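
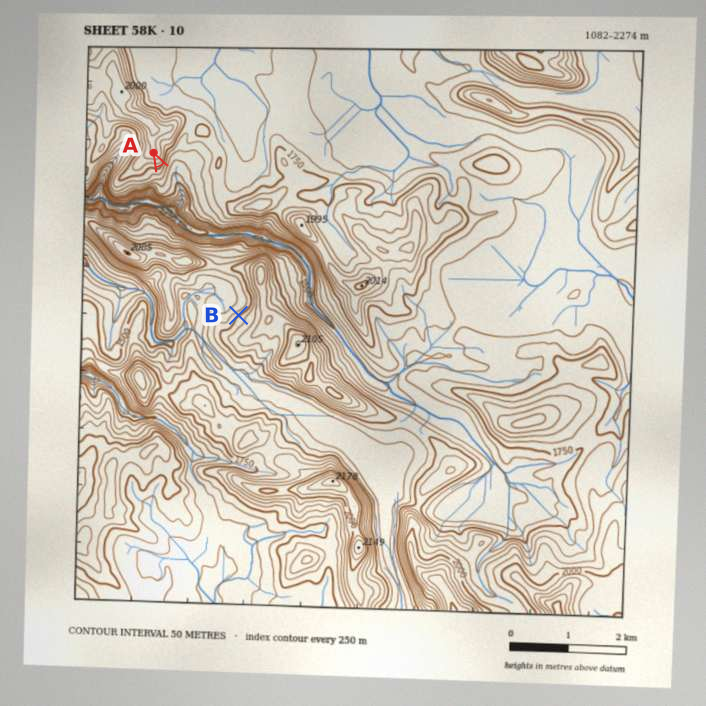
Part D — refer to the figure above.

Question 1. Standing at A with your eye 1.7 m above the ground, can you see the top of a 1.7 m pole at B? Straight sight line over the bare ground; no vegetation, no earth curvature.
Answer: yes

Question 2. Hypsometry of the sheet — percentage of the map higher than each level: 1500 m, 96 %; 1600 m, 91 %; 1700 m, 47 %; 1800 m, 24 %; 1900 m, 11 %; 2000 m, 3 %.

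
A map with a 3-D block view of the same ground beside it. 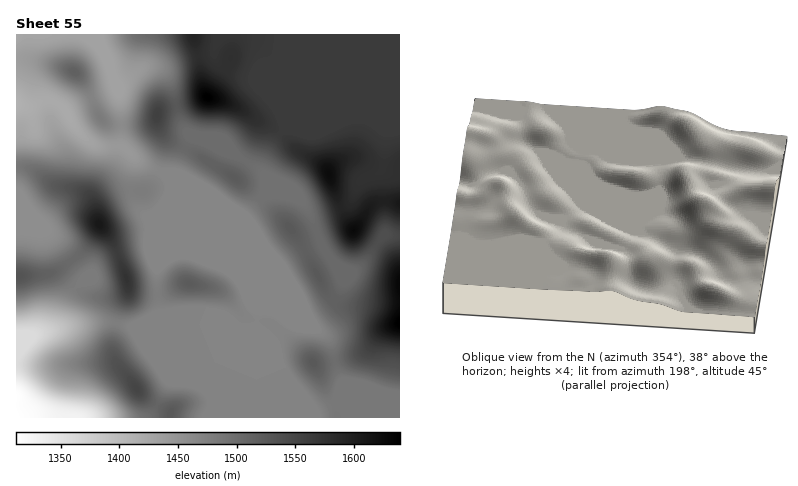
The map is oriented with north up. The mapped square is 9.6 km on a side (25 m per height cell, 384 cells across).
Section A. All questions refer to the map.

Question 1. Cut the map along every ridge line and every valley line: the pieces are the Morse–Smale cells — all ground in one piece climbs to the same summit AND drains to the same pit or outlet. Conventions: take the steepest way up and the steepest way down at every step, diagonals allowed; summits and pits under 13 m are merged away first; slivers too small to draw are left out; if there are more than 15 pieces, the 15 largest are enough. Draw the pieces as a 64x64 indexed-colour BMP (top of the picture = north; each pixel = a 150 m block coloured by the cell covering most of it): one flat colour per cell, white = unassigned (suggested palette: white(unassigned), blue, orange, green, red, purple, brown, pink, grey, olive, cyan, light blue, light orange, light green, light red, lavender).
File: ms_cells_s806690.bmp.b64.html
<image width="64" height="64" href="data:image/bmp;base64,Qk12CAAAAAAAAHYAAAAoAAAAQAAAAEAAAAABAAQAAAAAAAAIAAATCwAAEwsAABAAAAAAAAAA////ALR3HwAOf/8ALKAsACgn1gC9Z5QAS1aMAMJ34wB/f38AIr28AM++FwDox64AeLv/AIrfmACWmP8A1bDFAGZmZmZmZmZmZmZmZmYzMzMzMzMzAAAAAAAABEREREREZmZmZmZmZmZmZmZmYzMzMzMzMzMAAAAACqAERERERERmZmZmZmZmZmZmZmMzMzMzMzMzMwAAAAAKqqRERERERGZmZmZmZmZmZmZjMzMzMzMzMzMzAAAAAKqqAEREREREZmZmZmZmZmZmZjMzMzMzMzMzMzMAAAAKqqoARERERERmZmZmZmZmZmZmMzMzMzMzMzMzMwAAAKqqoABERERERGZmZmZmZmZmZmMzMzMzMzMzMzMzAAAKqqqgAEREREREZmZmZmZmZmZmMzMzMzMzMzMzMzMAAAqqqgAARERERERmZmZmZmZmZmMzMzMzMzMzMzMzMwAAqqqqAARERERERGZmZmZmZmZmYzMzMzMzMzMzMzMzAACqqqqqpEREREREZmZmZmZmZmYzMzMzMzMzMzMzMzMACqqqqqqnd3REREQGZmZmZmZmZjMzMzMzMzMzMzMzMwAKqqqqqqd3d3RERABmZmZmZmZmMzMzMzMzMzMzMzMzAAqqqqqqd3d3dEREAAZmZmZmZmYzMzMzMzMzMzMzMzMAqqqqqqp3d3d3REQAAAZmZmZmZjMzMzMzMzMzMzMzMwqqqqqqp3d3d3d0RAAAAA//ZmZmYyIiIiIzMzMzMziIqqqqqqd3d3d3d3d0AAAAAP/////yIiIiIoiIiIiIiIiqqqqqd3d3d3d3d0QAAAAA//////IiIiKIiIiIiIiIiKqqqqd3d3d3d3dERAAAAAD/////8iIiIoiIiIiIiIiIqqqqd3d3d3dEREREAAAAAA//////IiIiiIiIiIiIiIiqqqd3d3d0REREREQAAAAAD//////yIiKIiIiIiIiIiqqqd3d3d0RERERERAAAAAAA//////IiIoiIiIiIiIiKqqd3d3d0REREREREAAAAAAAP////8iIiiIiIiIiIiIqqd3d3d3REREREREQAAAAAAA////8iIiKIiIiIiIiIqqd3d3d3RERERERERAAAAAAAD////yIiIoiIiIiIiIiqd3d3d3dEREREREREAAAAAAD/////IiIiiIiIiIiIiqd3d3d3dEREERFEREQAAAAADP////IiIiKIiIiIiIiKd3d3d3d0RBERERRERAAAAAAMz///8iIiIiiIiIiIiKd3d3d3d0REERERFEREAAAAAMzM//8iIiIiKIiIiIiId3d3d3d3REERERERREQAAAAMzMzP/yIiIiIoiIiIiId3d3d3d3REQREREREURAAAAMzMzM/yIiIiIiiIiIiId3d3d3d3dEQRERERERERzMzMzMzMzPIiIiIiKIiIiId3d3d3d3dERBERERERERHMzMzMzMzMIiIiIiIoiIiId3d3d3d3dEREEREREREREczMzMzMzMIiIiIiIiiIiId3d3d3d3dEREERERERERERzMzMzMzMwiIiIiIiKIiId3d3AAd3dERESZmRERERERHMzMzMzMzCIiIiIiIoiId3dwAAAHdERESZmZmREREREczMzMzMzCIiIiIiIiiId3AAAAAABERESZmZmZkRERERzMzMzMzCIiIiIiIiIodwAAAAAAAAmZmZmZmZmRERERHMzMzMIiIiIiIiIiIigAAAAAAAAACZmZmZmZmZkREREczMwiIiIiIiIiIiIiIAAAAAAAAAAJmZmZmZmZmRERERzMwiIiIiIiIiIiIiIAAAAAAAAAAJmZmZmZmZmZmZERHMIiIiIiIiIiIiIiAAAAAAAAAAAFmZmZmZmZmZmZmRESIiIiIiIiIiIiIgAAAAAAAAAAAFWZmZmZmZmZmZmZERIiIiIiIiIiIiIgAAAAAAAAAABVVVmZmZmZmZmZmZkREiIiIiIiIiIiIgAAAAAAAAAABVVVWZmZmZmZmZmZmRESIiIiIiIi3d0AAAAAAAAAAFVVVVVVmZmZmZmZmZmZERIiIiIiIi3d3QAAAAAAAABVVVVVVVWZmZmZmZmZmZmREiIiIiIi3d3dAAAAAAAAVVVVVVVVVVmZERmZmZmZmRESIiIiIi3d3d0AAAAAAAVVVVVVVVVVURERERGZmZmRERIiIiIi3d3d7gAAAAAAVVVVVVVVVVVRERERERGZmREREiIiIiLd3d7uAAAAAABVVVVVVVVVVVERERERERERERESIiIiLd3d7u4AAAAAAFVVVVVVVVVVURERERERERERER3d0iLd3d3u7gAAAAAAtVVVVVVVVVVRERERERERERERHd3d3d3d3e7uAAAAAAu7u1VVVVVVVVEREREREREREREd3d3d3d3e7u4AAAAAC7u7VVVVVVVVURERERERERERER3d3d3d3d7u7gAAAAALu7tVVVVVVVVRERERERERERERHd3d3d3d7u7rsAAAALu7u1VVVVVVVVEREREREREREREd3d3d3d7u7uu7sAAAu7u7VVVVVVVVURERERERERERER3d3d3e7u7u67u7sLu7u7tVVVVVVVVRERERERERERERHd3e7u7u7u67u7u7u7u7u1VVVVVVVVEREREREREREREe7u7u7u7u7ru7u7u7u7u1VVVVVVVVURERERERERERER7u7u7u7u7ru7u7u7u7u7VVVVVVVVVRERERERERERERHu7u7u7u7ru7u7u7u7u7tVVVVVVVVVEREREREREREREe7u7u7u7ru7u7u7u7u7u1VVVVVVVVURERERERERERER"/>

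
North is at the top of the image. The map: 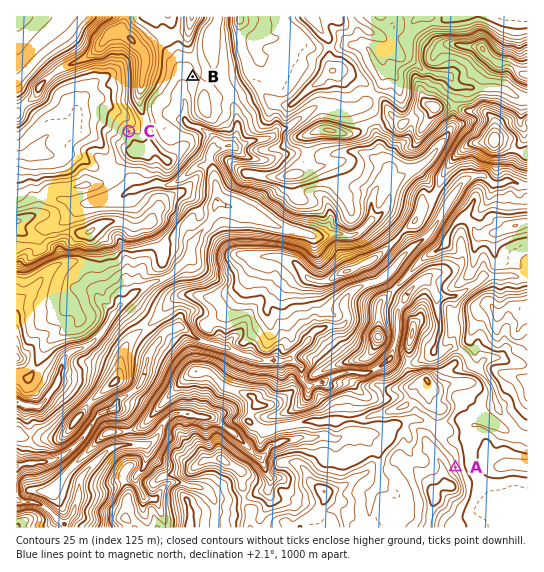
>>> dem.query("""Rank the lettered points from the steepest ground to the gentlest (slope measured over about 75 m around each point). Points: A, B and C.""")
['A', 'C', 'B']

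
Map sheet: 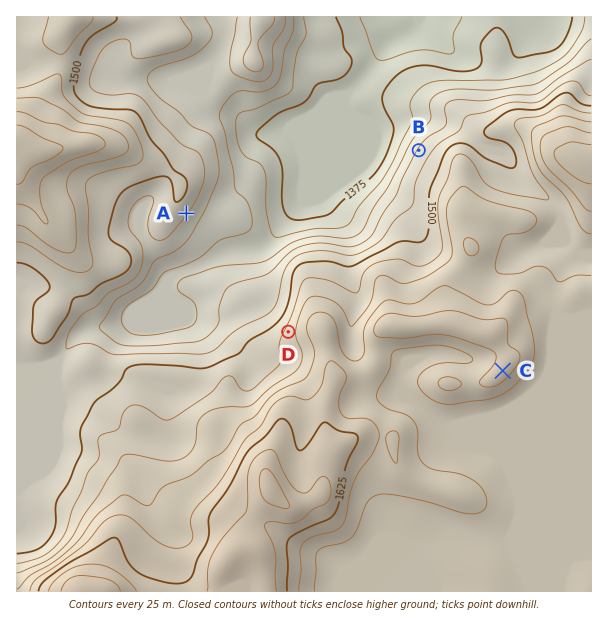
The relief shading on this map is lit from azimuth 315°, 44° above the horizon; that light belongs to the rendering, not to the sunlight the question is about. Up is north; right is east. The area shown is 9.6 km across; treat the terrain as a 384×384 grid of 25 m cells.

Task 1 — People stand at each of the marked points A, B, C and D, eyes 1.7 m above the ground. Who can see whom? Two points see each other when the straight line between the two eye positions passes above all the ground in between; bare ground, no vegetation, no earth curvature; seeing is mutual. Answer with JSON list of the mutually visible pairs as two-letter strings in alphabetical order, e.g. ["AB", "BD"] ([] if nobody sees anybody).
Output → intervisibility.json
["AB", "AD"]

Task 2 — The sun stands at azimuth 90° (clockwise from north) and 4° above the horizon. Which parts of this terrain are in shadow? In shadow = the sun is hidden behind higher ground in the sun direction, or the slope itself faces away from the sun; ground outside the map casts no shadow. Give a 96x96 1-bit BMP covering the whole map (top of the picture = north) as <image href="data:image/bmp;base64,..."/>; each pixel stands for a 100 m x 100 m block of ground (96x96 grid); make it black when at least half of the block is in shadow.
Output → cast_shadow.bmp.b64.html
<image width="96" height="96" href="data:image/bmp;base64,Qk2+BAAAAAAAAD4AAAAoAAAAYAAAAGAAAAABAAEAAAAAAIAEAAATCwAAEwsAAAIAAAAAAAAA////AAAAAAD/gAAAAAAAAAAAAAD/gAAHAAAAAAAAAAD/gAAfgAAAAAAAAAD/gAA/gAAAAAAAAAD/wAA/wAAAAAAAAAD/4AA/wAAAAAAAAAD/8AA/4AAAAAAAAAD/+AA/4AAAAAAAAAD//AA/4AAAAAAAAAD//gA/4AAAAAAAAAD//gAfwAAAAAAAAAD//gAfgAAAAAAAAAD//wAfAAAAAAAAAAD//wAPgAAAAAAAAAA//wAPwwAAAAAAAAAf/wAP/4AAAAAAAAAP/wAf/8AAAAAAAAAP/wA//8AAAAAAAAAP+AA//4AAAAAAAAAH8AB//4AAAAAAAAAH8AB//4AAAAAAAAAD9wB//4AAAAAAAAAD/wB//4AAAAAAAAAD/gB//4AAAAAAAAAD/AA//4AAAAAAAAAD+AAf/8AAAAAAAAAB8AAef+AAAAAAAAAB8AAeP+AAAAAAAAAA8AAOP+AAAAAAAAAAcAAEP+AAAAAAAAAAMAAAH/AAAAAAAAAAAAAAH/AAAAAAAAAAAAAAD/AAAAAAAAAAAAAAB/gAABwAAAAAAAAAA/hgADwAAAAAAAAAAf/wABwAAAAAAAAAAf/wAAAAAAAAAAAAAf/wAAAHAAAAAAAAAf/wAAAHAAAAAAAAAf/g4AAAAAAAAAAAAf/h4AAAAAAAAAAA///h4AAAAAAgAAAP///h8AAAAABwAAA////D8AAAAABwAAA////D+AAAAABwAAAf//+D+AAAAAAwAAAP//+B+AAAAAAAAAAH//+B+AAAAAAAAAAA//+A+AAAAAAAAAAAD/+A+AAAAAAAAAAAB/8B+AAAAAAAAAAAB/8B8AAAAAAAAAAAB/8B8AwAAAAAAAAAD/4B8B4AAAAAAAAAD/4B8B8AAAAEAAAAB/4A8B/AAAAcAAAAAf8A+D/gAAB8AAAAAH8B/H/gAAB4AAAAAA4D///AAAB4AAAAAAAP///AAAxwAAAAAAA///+AAB4wAAIAAAH///+AAD4AAAYAAAP///+AAD4AAAMAAAf///+AAH4AAAOAAAP///+AAP4AAAPAAAP///+AA/wAAAHAAAP///+AD/wAAAAAAAH///+AH/wAAAAAAAD////Af/gAAAAAAAD////A//AAAAAAAAD////B/+AAAAAAAAB////D/8AAAAAAAAA///+H/8AAAAAAAAAf//+P/4AAAAAAAAAH//+P/4AAAAAAAAAB//+f/wAAAAAAAAAAf/+H/wAAAAAAAAAAP//gfgAAAAAAAAAAP//h4AAAAAAAAAAAH/+Dw8AAAAAAAAAAD/8Bx8AAAAAAAAAAB/8AD8AAAAAAAAAAAP4AD+AAAAAAAAAAAAAAH+AAAAAAAAAAAAAAP+AAAAAAAAAAAAAAP/AAAAAADgAAAAAAH/gAAAAAfgAAAAAAD/gAAAAA/gAAAAAAB/wAAAAAfgAAAAAAB/4AAAAAPgAAAAAAA/4AAAAAPgAAAAAAA/4AAAAAHgAAAAAAAf8IAAAAHgAAAAAAAP8eAAAAPwAAAAAAAP8fAAAAPwAAAAAAAP8="/>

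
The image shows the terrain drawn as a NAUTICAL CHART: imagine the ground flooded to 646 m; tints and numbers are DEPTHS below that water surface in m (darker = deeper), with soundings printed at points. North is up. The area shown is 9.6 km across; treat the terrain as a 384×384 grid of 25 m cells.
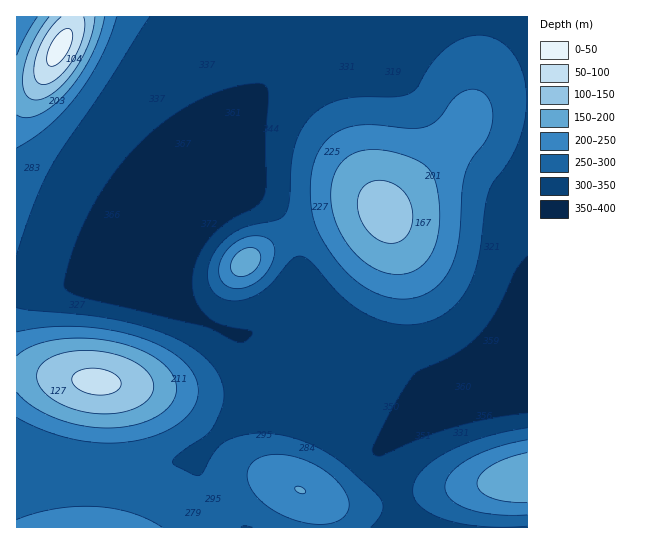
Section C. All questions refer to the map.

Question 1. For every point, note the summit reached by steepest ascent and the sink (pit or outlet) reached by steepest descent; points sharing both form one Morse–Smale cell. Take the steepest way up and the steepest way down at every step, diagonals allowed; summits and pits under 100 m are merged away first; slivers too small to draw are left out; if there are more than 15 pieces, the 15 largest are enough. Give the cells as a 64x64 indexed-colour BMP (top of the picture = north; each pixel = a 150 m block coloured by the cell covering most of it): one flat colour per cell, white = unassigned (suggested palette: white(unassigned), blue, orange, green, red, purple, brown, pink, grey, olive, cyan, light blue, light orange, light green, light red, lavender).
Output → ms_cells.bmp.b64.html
<image width="64" height="64" href="data:image/bmp;base64,Qk12CAAAAAAAAHYAAAAoAAAAQAAAAEAAAAABAAQAAAAAAAAIAAATCwAAEwsAABAAAAAAAAAA////ALR3HwAOf/8ALKAsACgn1gC9Z5QAS1aMAMJ34wB/f38AIr28AM++FwDox64AeLv/AIrfmACWmP8A1bDFACIiIiIiIiIiIiIiIiIiIiIiIiIiIiIiIiVVVVVVVVVVIiIiIiIiIiIiIiIiIiIiIiIiIiIiIiIiVVVVVVVVVVUiIiIiIiIiIiIiIiIiIiIiIiIiIiIiIiJVVVVVVVVVVSIiIiIiIiIiIiIiIiIiIiIiIiIiIiIiIlVVVVVVVVVVIiIiIiIiIiIiIiIiIiIiIiIiIiIiIiIiVVVVVVVVVVUiIiIiIiIiIiIiIiIiIiIiIiIiIiIiIiVVVVVVVVVVVSIiIiIiIiIiIiIiIiIiIiIiIiIiIiIiJVVVVVVVVVVVIiIiIiIiIiIiIiIiIiIiIiIiIiIiIiIlVVVVVVVVVVUiIiIiIiIiIiIiIiIiIiIiIiIiIiIiIlVVVVVVVVVVVSIiIiIiIiIiIiIiIiIiIiIiIiIiIiIiVVVVVVVVVVVVIiIiIiIiIiIiIiIiIiIiIiIiIiIiIiIlVVVVVVVVVVUiIiIiIiIiIiIiIiIiIiIiIiIiIiIiIiJVVVVVVVVVVSIiIiIiIiIiIiIiIiIiIiIiIiIiIiIiIiJVVVVVVVVVIiIiIiIiIiIiIiIiIiIiIiIiIiIiIiIiIiJVVVVVVVUiIiIiIiIiIiIiIiIiIiIiIiIiIiIiIiIiIiEVVVVVVSIiIiIiIiIiIiIiIiIiIiIiIiIiIiIiIiIiERERFVVVIiIiIiIiIiIiIiIiIiIiIiIiIiIiIiIiIhERERERERUiIiIiIiIiIiIiIiIiIiIiIiIiIiIiIiIhERERERERESIiIiIiIiIiIiIiIiIiIiIiIiIiIiIiIRERERERERERIiIiIiIiIiIiIiIiIiIiIiIiIiIiIiIREREREREREREiIiIiIiIiIiIiIiIiIiIiIiIiIiIiERERERERERERESIiIiIiIiIiIiIiIiIiIiIiIiIiIhERERERERERERERIiIiIiIiIiIiIiIiIiIiIiIiIiIhEREREREREREREREiIiIiIiIiIiIiIiIiIiIiIiIiIRERERERERERERERESIiIiIiIiIiIiIiIiIkRCIiIiIRERERERERERERERERIiIiIiIiIiIiIiIiRERERCIiIREREREREREREREREREiIiIiIiIiIiIiIiRERERERCIRERERERERERERERERESIiIiIiIiIiIiIkREREREREQRERERERERERERERERERIiIiIiIiIiIiIkRERERERERBEREREREREREREREREREyIiIiIiIiIiJEREREREREREERERERERERERERERERETMzMzIiIiIiIkREREREREREQRERERERERERERERERERMzMzMzMzMzIkRERERERERERBEREREREREREREREREREzMzMzMzMzMzREREREREREREERERERERERERERERERETMzMzMzMzMzNEREREREREREQRERERERERERERERERERMzMzMzMzMzMzRERERERERERBEREREREREREREREREREzMzMzMzMzMzNEREREREREREERERERERERERERERERETMzMzMzMzMzMzREREREREREQRERERERERERERERERERMzMzMzMzMzMzM0REREREREQREREREREREREREREREREzMzMzMzMzMzMzNERERERERBERERERERERERERERERETMzMzMzMzMzMzMzRERERERBERERERERERERERERERERMzMzMzMzMzMzMzM0RERERBEREREREREREREREREREREzMzMzMzMzMzMzMzNEREQRERERERERERERERERERERETMzMzMzMzMzMzMzMzFEERERERERERERERERERERERERMzMzMzMzMzMzMzMzMxEREREREREREREREREREREREREzMzMzMzMzMzMzMzMzERERERERERERERERERERERERETMzMzMzMzMzMzMzMzMxERERERERERERERERERERERERMzMzMzMzMzMzMzMzMzEREREREREREREREREREREREREzMzMzMzMzMzMzMzMzMRERERERERERERERERERERERETMzMzMzMzMzMzMzMzMzERERERERERERERERERERERERMzMzMzMzMzMzMzMzMzMREREREREREREREREREREREREzMzMzMzMzMzMzMzMzMxERERERERERERERERERERERETMzMzMzMzMzMzMzMzMzMRERERERERERERERERERERERMzMzMzMzMzMzMzMzMzMxEREREREREREREREREREREREzMzMzMzMzMzMzMzMzMzMRERERERERERERERERERERETMzMzMzMzMzMzMzMzMzMxERERERERERERERERERERERMzMzMzMzMzMzMzMzMzMzMREREREREREREREREREREREzMzMzMzMzMzMzMzMzMzMzERERERERERERERERERERETMzMzMzMzMzMzMzMzMzMzMzERERERERERERERERERERMzMzMzMzMzMzMzMzMzMzMzMzEREREREREREREREREREzMzMzMzMzMzMzMzMzMzMzMzMRERERERERERERERERETMzMzMzMzMzMzMzMzMzMzMzMzERERERERERERERERERMzMzMzMzMzMzMzMzMzMzMzMzMREREREREREREREREREzMzMzMzMzMzMzMzMzMzMzMzMxERERERERERERERERETMzMzMzMzMzMzMzMzMzMzMzMzERERERERERERERERER"/>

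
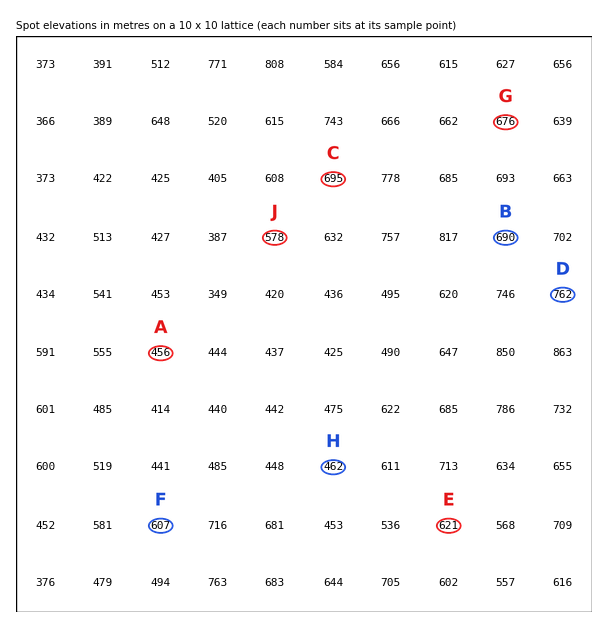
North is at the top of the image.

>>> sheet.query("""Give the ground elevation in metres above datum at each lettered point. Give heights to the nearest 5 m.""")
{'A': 455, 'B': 690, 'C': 695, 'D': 760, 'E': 620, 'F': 605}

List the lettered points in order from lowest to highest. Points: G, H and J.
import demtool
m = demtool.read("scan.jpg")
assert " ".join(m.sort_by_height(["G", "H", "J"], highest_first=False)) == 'H J G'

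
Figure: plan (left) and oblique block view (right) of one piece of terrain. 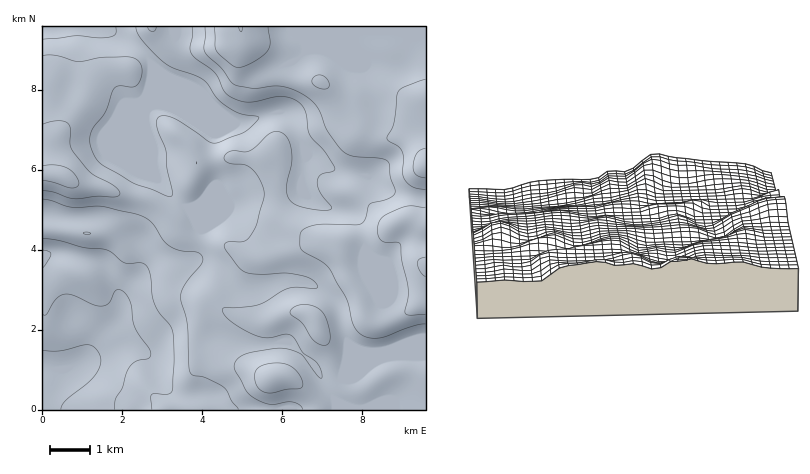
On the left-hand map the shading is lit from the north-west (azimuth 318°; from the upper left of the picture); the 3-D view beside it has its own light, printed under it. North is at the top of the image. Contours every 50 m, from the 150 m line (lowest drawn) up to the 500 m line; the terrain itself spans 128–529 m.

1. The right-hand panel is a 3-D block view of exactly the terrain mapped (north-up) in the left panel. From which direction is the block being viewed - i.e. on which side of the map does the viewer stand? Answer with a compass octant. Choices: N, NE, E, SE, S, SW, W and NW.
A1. E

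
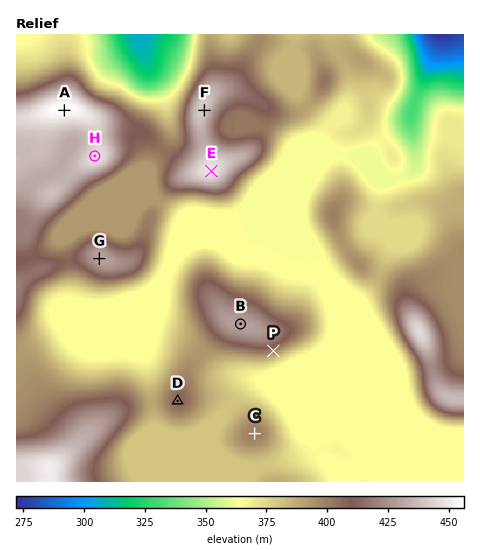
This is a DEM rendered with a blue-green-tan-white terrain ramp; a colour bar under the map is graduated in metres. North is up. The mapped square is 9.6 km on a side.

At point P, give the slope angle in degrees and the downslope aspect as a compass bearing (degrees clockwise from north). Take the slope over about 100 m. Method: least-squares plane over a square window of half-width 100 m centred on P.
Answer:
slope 6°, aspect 160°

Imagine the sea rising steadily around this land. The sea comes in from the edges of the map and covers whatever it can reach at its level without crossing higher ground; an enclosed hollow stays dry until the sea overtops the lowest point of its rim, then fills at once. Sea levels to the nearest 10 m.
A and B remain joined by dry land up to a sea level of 390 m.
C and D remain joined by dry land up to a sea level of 380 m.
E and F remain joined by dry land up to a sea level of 430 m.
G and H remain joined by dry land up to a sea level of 410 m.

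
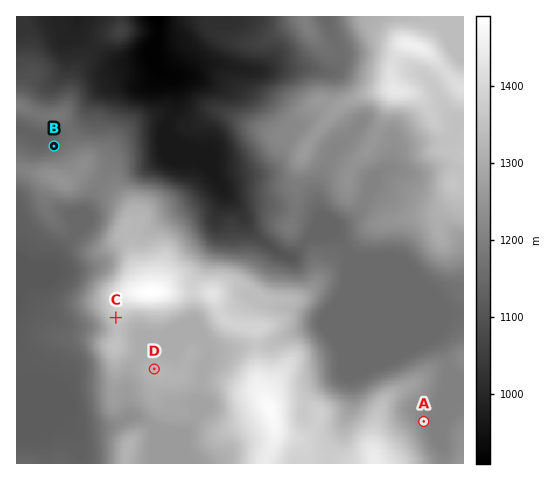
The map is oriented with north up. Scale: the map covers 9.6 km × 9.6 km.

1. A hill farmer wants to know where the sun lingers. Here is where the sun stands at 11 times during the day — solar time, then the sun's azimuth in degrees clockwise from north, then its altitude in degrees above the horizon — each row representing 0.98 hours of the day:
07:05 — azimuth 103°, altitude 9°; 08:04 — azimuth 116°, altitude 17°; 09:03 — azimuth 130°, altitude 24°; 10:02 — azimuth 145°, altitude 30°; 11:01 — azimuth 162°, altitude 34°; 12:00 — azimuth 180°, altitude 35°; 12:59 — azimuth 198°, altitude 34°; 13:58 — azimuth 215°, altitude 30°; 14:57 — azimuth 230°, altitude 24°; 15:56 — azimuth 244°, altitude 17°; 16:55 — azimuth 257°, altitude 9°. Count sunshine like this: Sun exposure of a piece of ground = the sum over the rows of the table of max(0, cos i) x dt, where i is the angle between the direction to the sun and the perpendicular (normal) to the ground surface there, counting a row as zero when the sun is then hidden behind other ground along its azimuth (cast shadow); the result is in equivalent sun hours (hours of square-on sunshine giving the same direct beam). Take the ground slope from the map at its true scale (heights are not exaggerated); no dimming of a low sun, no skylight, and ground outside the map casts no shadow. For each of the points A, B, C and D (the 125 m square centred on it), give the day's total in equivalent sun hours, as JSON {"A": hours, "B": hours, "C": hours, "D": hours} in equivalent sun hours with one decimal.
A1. {"A": 4.1, "B": 3.7, "C": 5.0, "D": 4.1}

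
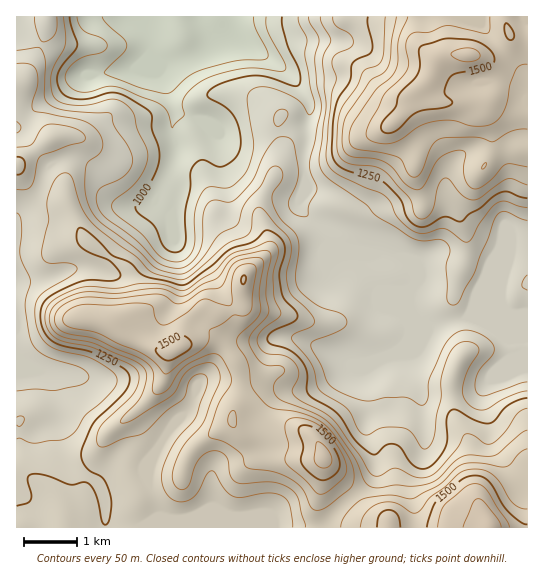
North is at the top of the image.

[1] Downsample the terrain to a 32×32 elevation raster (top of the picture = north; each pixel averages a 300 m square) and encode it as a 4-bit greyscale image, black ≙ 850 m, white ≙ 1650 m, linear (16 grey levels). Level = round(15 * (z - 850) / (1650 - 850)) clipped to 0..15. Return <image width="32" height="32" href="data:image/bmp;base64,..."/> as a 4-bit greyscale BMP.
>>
<image width="32" height="32" href="data:image/bmp;base64,Qk12AgAAAAAAAHYAAAAoAAAAIAAAACAAAAABAAQAAAAAAAACAAATCwAAEwsAABAAAAAAAAAAAAAAABEREQAiIiIAMzMzAERERABVVVUAZmZmAHd3dwCIiIgAmZmZAKqqqgC7u7sAzMzMAN3d3QDu7u4A////AIiIiIiIiIiIiaqrzMze79yIiIeIiIiIiImqq7u73u7LeIiHiImYiZmau7qaqrzdu3d3eIiJqZqqq825iYiby7t3d4iIiamaq7zduYh3iamqd3eJiIiaq7u83Jd3dniYmnZmeJmYibu7vMqGZmZ4iIlmZmeJmYmruqqYdmZmd3d4ZmZmeaqYm7qYdmVWVmdmZ1VWZnirmJqqmXVVVVVnZVVVZmeKvLqrqZhlVVVVZ3ZVVniavMzMu6h3ZVVVVVZ2VVervMy7y7uph2ZlVVVVVVVnq8zMu7u7uodmVVVVVVVVZ4mqqqqbu8qGVVVVVVZVVlZniIiHeKvKdlVVVVVWZVZmd3eHZEaKuoZVVVVVVmVVZneHdkM1Z4mGVVVVVVZlVWZ3dlQzNFZ3dlVVVWdndlVmd2VDMzRVZ2VVVWaIiHZWZndkQzM0VWZVVVZniYiId3Z3VUQyM0RWZVVneJmJqYh2ZmVUMjMzRWVWiImqmaqZd2ZlVDIjIzVVV5qruqmqqmd3ZVQyIiI0VUerzLuqq6pmZlVEMiIjRFRGm8zMu8u7ZUREQyIiM0RERoq8zMzMu2UyIiEREjNEM0Z5q83MzLtlMhEQABEiIiNGeJq93MzLVUMiEAAAAREjRneKvN3czEVDIhEBEAABI0VnibzMzMxFUxEQABAAEjRWd4mru7vM"/>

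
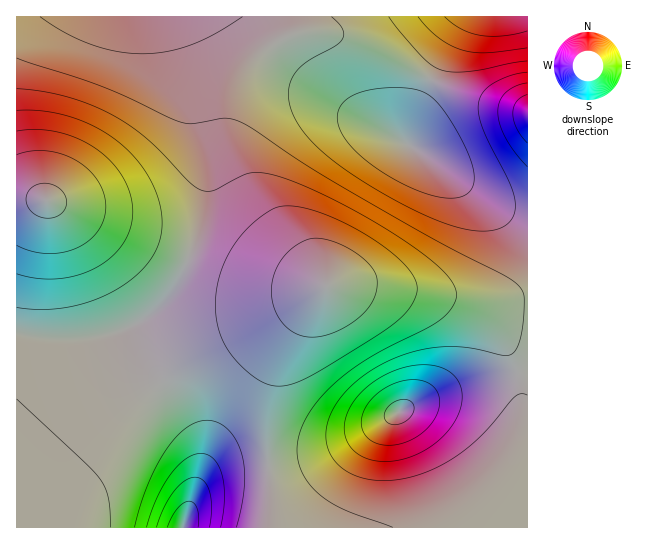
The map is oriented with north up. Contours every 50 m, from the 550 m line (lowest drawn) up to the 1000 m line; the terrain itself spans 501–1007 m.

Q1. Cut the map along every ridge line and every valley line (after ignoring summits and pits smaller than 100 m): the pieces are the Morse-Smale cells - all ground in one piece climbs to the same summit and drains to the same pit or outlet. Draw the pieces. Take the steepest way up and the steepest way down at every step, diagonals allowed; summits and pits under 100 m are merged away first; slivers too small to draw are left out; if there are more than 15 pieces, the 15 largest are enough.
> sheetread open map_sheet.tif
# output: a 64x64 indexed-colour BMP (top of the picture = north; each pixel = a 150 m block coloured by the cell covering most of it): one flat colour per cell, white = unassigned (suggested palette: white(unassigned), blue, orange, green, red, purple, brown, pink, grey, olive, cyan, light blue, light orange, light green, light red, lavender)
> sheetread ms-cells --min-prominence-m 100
<image width="64" height="64" href="data:image/bmp;base64,Qk12CAAAAAAAAHYAAAAoAAAAQAAAAEAAAAABAAQAAAAAAAAIAAATCwAAEwsAABAAAAAAAAAA////ALR3HwAOf/8ALKAsACgn1gC9Z5QAS1aMAMJ34wB/f38AIr28AM++FwDox64AeLv/AIrfmACWmP8A1bDFADMzMzMzMzMzMzMzMzMzMzMiIiIiIiIiIiIiIiIiIiIiEzMzMzMzMzMzMzMzMzMzMyIiIiIiIiIiIiIiIiIiIiIRMzMzMzMzMzMzMzMzMzMzIiIiIiIiIiIiIiIiIiIiIhETMzMzMzMzMzMzMzMzMzMiIiIiIiIiIiIiIiIiIiIiEREzMzMzMzMzMzMzMzMzMyIiIiIiIiIiIiIiIiIiIiIRERMzMzMzMzMzMzMzMzMzIiIiIiIiIiIiIiIiIiIiIhERETMzMzMzMzMzMzMzMzMiIiIiIiIiIiIiIiIiIiIiEREREzMzMzMzMzMzMzMzMyIiIiIiIiIiIiIiIiIiIiIRERERMzMzMzMzMzMzMzMyIiIiIiIiIiIiIiIiIiIiIhERERETMzMzMzMzMzMzMzIiIiIiIiIiIiIiIiIiIiIiEREREREzMzMzMzMzMzMzMiIiIiIiIiIiIiIiIiIiIiIRERERERMzMzMzMzMzMzMyIiIiIiIiIiIiIiIiIiIiIhERERERETMzMzMzMzMzMzIiIiIiIiIiIiIiIiIiIiIiEREREREREzMzMzMzMzMzMiIiIiIiIiIiIiIiIiIiIiIRERERERERMzMzMzMzMzMyIiIiIiIiIiIiIiIiIiIiIhERERERERETMzMzMzMzMzIiIiIiIiIiIiIiIiIiIiIiEREREREREREzMzMzMzMzMyIiIiIiIiIiIiIiIiIiIiIRERERERERERMzMzMzMzMzIiIiIiIiIiIiIiIiIiIiIhERERERERERETMzMzMzMzMiIiIiIiIiIiIiIiIiIiIiERERERERERERETMzMzMzMyIiIiIiIiIiIiIiIiIiIiIREREREREREREREzMzMzMzMiIiIiIiIiIiIiIiIiIiIhEREREREREREREREzMzMzMyIiIiIiIiIiIiIiIiIiIiEREREREREREREREREzMzMzMiIiIiIiIiIiIiIiIiIiIREREREREREREREREREzMzMyIiIiIiIiIiIiIiIiIiIhEREREREREREREREREREzMzMiIiIiIiIiIiIiIiIiIiEREREREREREREREREREREzMyIiIiIiIiIiIiIiIiIiIREREREREREREREREREREREzMiIiIiIiIiIiIiIiIiIhERERERERERERERERERERERMzIiIiIiIiIiIiIiIiIiERERERERERERERERERERERERMiIiIiIiIiIiIiIRERERERERERERERERERERERERERERIiIiIiIiEREREREREREREREREREREREREREREREREREREREREREREREREREREREREREREREREREREREREREREREREREREREREREREREREREREREREREREREREREREREREREREREREREREREREREREREREREREREREREREREREREREREREREREREREREREREREREREREREREREREREREREREREREREREREREREREREREREREREREREREREREREREREREREREREREREREREREREREREREREREREREREREREREREREREREREREREREREREREREREREREREREREREREREREREREREREREREREREREREREREREREREREREREREREREREREREREREREREREREREREREREREREREREREREREREREREREREREREREREUERERERERERERERERERERERERERERERERERERERERREQREREREREREREREREREREREREREREREREREREREURERBEREREREREREREREREREREREREREREREREREREUREREERERERERERERERERERERERERERERERERERERFEREREQRERERERERERERERERERERERERERERERERERFERERERBERERERERERERERERERERERERERERERERERFEREREREERERERERERERERERERERERERERERERERERREREREREQRERERERERERERERERERERERERERERERERRERERERERBERERERERERERERERERERERERERERERERREREREREREERERERERERERERERERERERERERERERERFEREREREREQREREREREREREREREREREREREREREREREURERERERERBERERERERERERERERERERERERERERERERFEREREREREEREREREREREREREREREREREREREREREREUREREREREQRERERERERERERERERERERERERERERERERFERERERERBEREREREREREREREREREREREREREREREREUREREREREERERERERERERERERERERERERERERERERERFEREREREQREREREREREREREREREREREREREREREREREURERERERBERERERERERERERERERERERERERERERERERFEREREREEREREREREREREREREREREREREREREREREREUREREREQRERERERERERERERERERERERERERERERERERFERERERBEREREREREREREREREREREREREREREREREREUREREREERERERERERERERERERERERERERERERERERERFEREREQREREREREREREREREREREREREREREREREREREURERERBERERERERERERERERERERERERERERERERERERFERERE"/>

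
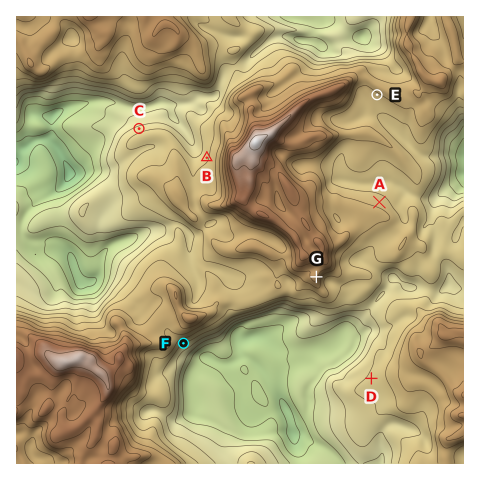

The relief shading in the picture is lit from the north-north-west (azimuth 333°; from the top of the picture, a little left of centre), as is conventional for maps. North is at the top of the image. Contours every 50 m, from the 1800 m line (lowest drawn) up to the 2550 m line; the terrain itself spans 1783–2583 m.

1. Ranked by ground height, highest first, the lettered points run A B C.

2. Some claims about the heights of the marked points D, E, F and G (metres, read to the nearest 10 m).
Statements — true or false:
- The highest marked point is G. true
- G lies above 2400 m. false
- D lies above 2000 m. true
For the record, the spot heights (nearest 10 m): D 2110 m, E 2190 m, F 2100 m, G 2320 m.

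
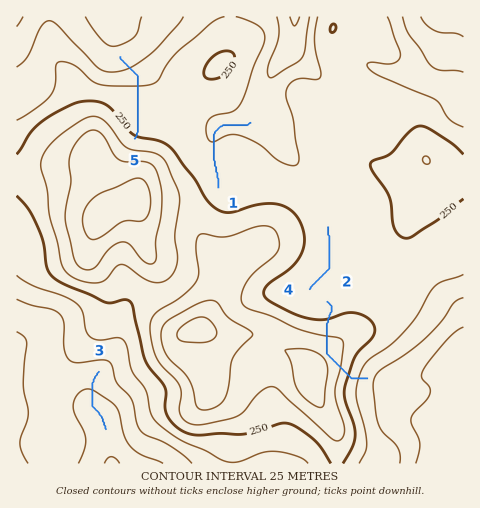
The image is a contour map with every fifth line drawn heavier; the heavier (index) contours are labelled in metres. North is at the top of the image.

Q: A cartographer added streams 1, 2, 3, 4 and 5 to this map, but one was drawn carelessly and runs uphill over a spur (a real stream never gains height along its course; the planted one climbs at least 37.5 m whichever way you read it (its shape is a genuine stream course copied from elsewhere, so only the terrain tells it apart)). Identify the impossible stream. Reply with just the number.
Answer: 2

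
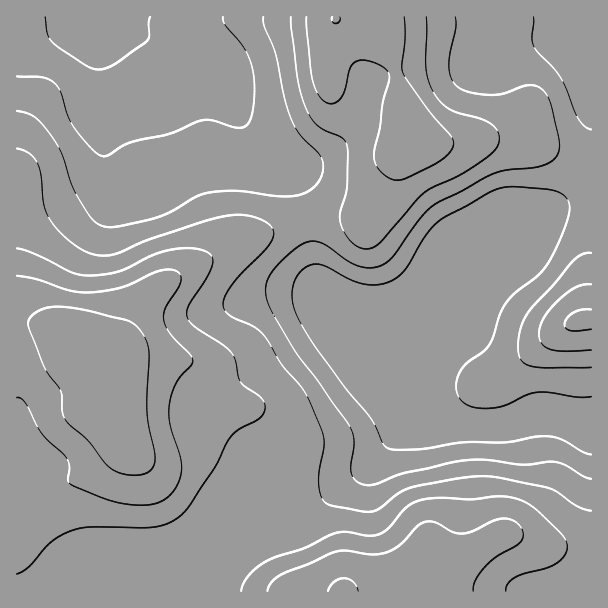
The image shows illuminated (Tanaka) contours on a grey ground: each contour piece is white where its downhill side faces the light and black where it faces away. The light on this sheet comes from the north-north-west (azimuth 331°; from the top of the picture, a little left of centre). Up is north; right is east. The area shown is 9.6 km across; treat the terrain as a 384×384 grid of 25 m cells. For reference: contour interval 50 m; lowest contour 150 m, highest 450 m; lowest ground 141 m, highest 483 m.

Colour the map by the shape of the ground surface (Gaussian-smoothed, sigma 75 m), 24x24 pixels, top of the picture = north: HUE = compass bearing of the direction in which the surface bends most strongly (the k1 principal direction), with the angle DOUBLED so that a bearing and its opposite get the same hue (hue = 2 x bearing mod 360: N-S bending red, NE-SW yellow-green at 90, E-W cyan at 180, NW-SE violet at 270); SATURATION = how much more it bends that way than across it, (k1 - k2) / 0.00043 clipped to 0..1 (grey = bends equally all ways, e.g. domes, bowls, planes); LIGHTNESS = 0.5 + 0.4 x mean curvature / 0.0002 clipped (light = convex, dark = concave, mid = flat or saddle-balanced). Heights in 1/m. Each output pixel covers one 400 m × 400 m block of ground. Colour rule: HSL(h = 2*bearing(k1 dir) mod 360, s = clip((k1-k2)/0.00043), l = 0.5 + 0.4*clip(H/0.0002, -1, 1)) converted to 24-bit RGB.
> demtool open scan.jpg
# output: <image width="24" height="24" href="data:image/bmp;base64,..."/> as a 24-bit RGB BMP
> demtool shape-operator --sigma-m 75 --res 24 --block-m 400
<image width="24" height="24" href="data:image/bmp;base64,Qk32BgAAAAAAADYAAAAoAAAAGAAAABgAAAABABgAAAAAAMAGAAATCwAAEwsAAAAAAAAAAAAAwcIqLGZkf4B/f4B/f3+Af4B/f4B/f3+AK22GHKXz19/02dT3vKLw493nq5TWb0m/bYSeu6Wa4WVXfkkeHyIRQ1gfToI1Z4Jwx5mXJXtIMmUrdn5XfoBmfoBqfoB6f4B/eYB9DWIrEY0DLokmn1q96eLYgGDb3j39y3iXb5hr0HbG+IjcqGjFXtPQacDRPoKxm11dx1qDhTx0dloZYFILaHoGF2kAL3tEgXmBj2JZVIAsGFUHBE8MvuZASSxWbxh077q8pMXHO2W1zZLn5Nnywdj0XHLhTVDbcGSWs3uhm1i0pluxqI6yscS1rNOvDHpmNm9tnnmiqpekh7GBFphUIbUnLyttIESW3+zj7NjvaUzOY6a93+XZz37Ji02OQmCAZmSnkHi+tjjVx1mjtKuTotOkudvMUkG1Hl5pTYttnZ54v7uCWqVLGXoZDTcxHaGIXMhasmF3xHq8k8TDhLSS0CmmzJapMVGwgHl+WicvTR4qwaB1xN/F0/Lgd5XPqTvUS0mnSGx9jZVyuL2HrIJ6iKpcDVI7ClUnOHYiT3Y7i6tasKxgeS81fT8+1NaSPi90dylwsChzYKu4l+C1vuW2pduNQzdsjDaUtFyNTmRzZqpnj7WDkbO2wMvbQ0nTHCpgVlodMUcLP0oBMzAAREQMaogptYcQNhwNJhZXjsLHp8bVm8Gs1NiQy8NjNChAOUlUqGqmlo/FjLa+ksSdgN21apq0hxSBeDFtf39/gWaDqSI2qI4vRoYZMkoUcU8emmk9Ihdkm81KOqJAopFz3MiNwJdyZy98TXphLrJUUK+HibyrwuPRhrG8WhhUWxVDgH5/gH9/PzqDsJrQ2r7n3onDbTlAU2wulZY0Fw5I5easP7JrSop23c2lvJeKOCrMtsjpnLbmTXGwadhoXMZddi1YQwY2gHl/gH9/gH9/WnaCP7GSk1+w/z3O/1uxtVo7eYw5CDeZ4O/am5nKOKnJsM6kw9CmLa/gb8DPnEK+uoXFxN24f0yCNgYwf156gH9/gH9/gH9/f4B/R39XKDpReDeo+a7+/c73zcPvKH71wu7s1tP1mXjrzXSn/oswOUcFGywHMj4Xfq0v2sk7Sxw9YCRmgH9/gH9/f4B/f4B/f3+Af39/I1ZwLZq4TJPl8tb15tP4asTIX+GTP2iLmU3K1m30/8zt/c7qM3qpIF4iTooXnZgdKRczQlJvaSUZUzwAK2oATIJcf3+Af3+AW4J/D4FSGndqsbtU79+ck7t7l5FLMFM3KlhHRz1p26nE/M/u/Mj/2WfswGhSj440PDslKAsaeAkd6fCscPNwAEQ0b3+Af3+Af4B/WoBfBi0bNn4r+POPsa8wj5VES35MKD4/LmlRTatUyXR77Wu764bw9dP448P1jT7yGgColbrq4ezf7trNFWhIBzgvfoB+f4B/f4B/XHt+ClxK5fdsq8JCcKdOZm1VNWBcL2w/NV0iZ2sttnJOuZC6z7/X0pnpuk3/Wiv/mrrZ0qei/auw02ZpCCsbBTIBTX5Of4B/fX5/HlBe0u1Quc6AVqhaVo6PTUF2XkVBXWZASWgwXaQoZZ84naFIg0lWjECXcjOmwlN4xFE86ZFs9nF/pjagW54+ADMAIy4FOTUFJlESld4o2tXHj66jRl+CTStke2yCaHCBdY+Lk61ka41BcH06V0QsQjEhKRwXkktE04GV2Z+X4YyXp4jQ0LHebU/QJGTXitLfWubYVMrTz8WsuZykVzGaXC2HjYR9Z4uRbZGeqpaamJKjjEyUiDdhbR9Ebl4eCoUdYLSN26W/793cqsTsxrr2xLr4bYT2kqXQn93YEmfbx7N+tYtTPiROZEB7lqCJdJCMXXVxkKFrmJlvfCWHrz6VmRSk6ryjO+13EHdsr6lt3frRd9X9aWLx0Zfvwz7rzaibfdiKESBXt3l9zXV4ODGCR2WeoZqQiHGIbW6IiKV9hVR/SyFfm0iHbxqT+vbRnuuwDUZ3Vtp55f/MJFBJJhkXajgrmUeQ7+bczredFgs/kHxsyZ6fb0e6P0OConJ1j3eCcJOOlIRrdzJiTyZTeU56RCyQ+P/M1NR5HRo2WusP4f9iKxckMCMxW2w9N5BIs+B+0ERoShVda40ykpg2Zx4qYWc/ZYVGln5WeVQ+bkImRB8jX2FBRoV5LUV4//rM1WIoQFyJl+SNzeCBOS5kODpkapVeS59EgqYobDEpcT90mq56XDp0f3N7f3+AWm99mXB3ilatoWzOcmTffpjcS2rQIzO09u7V8NvhaKbZssyiy8qfNiyXQDikk6mgcYmYoYl2VFiFVlp/"/>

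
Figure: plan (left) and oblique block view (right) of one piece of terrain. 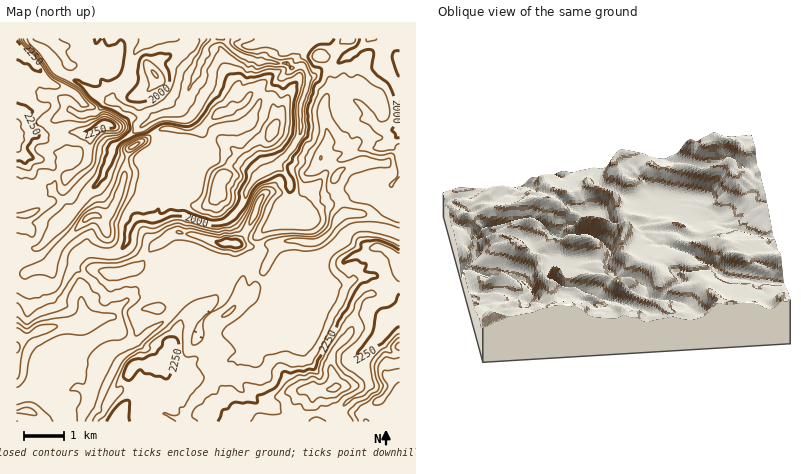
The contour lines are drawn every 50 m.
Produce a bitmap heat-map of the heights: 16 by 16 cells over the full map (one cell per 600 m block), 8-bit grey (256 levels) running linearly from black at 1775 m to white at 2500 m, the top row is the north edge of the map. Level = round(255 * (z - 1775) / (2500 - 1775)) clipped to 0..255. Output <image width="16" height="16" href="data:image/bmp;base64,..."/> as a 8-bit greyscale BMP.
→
<image width="16" height="16" href="data:image/bmp;base64,Qk02BQAAAAAAADYEAAAoAAAAEAAAABAAAAABAAgAAAAAAAABAAATCwAAEwsAAAABAAAAAAAAAAAAAAEBAQACAgIAAwMDAAQEBAAFBQUABgYGAAcHBwAICAgACQkJAAoKCgALCwsADAwMAA0NDQAODg4ADw8PABAQEAAREREAEhISABMTEwAUFBQAFRUVABYWFgAXFxcAGBgYABkZGQAaGhoAGxsbABwcHAAdHR0AHh4eAB8fHwAgICAAISEhACIiIgAjIyMAJCQkACUlJQAmJiYAJycnACgoKAApKSkAKioqACsrKwAsLCwALS0tAC4uLgAvLy8AMDAwADExMQAyMjIAMzMzADQ0NAA1NTUANjY2ADc3NwA4ODgAOTk5ADo6OgA7OzsAPDw8AD09PQA+Pj4APz8/AEBAQABBQUEAQkJCAENDQwBEREQARUVFAEZGRgBHR0cASEhIAElJSQBKSkoAS0tLAExMTABNTU0ATk5OAE9PTwBQUFAAUVFRAFJSUgBTU1MAVFRUAFVVVQBWVlYAV1dXAFhYWABZWVkAWlpaAFtbWwBcXFwAXV1dAF5eXgBfX18AYGBgAGFhYQBiYmIAY2NjAGRkZABlZWUAZmZmAGdnZwBoaGgAaWlpAGpqagBra2sAbGxsAG1tbQBubm4Ab29vAHBwcABxcXEAcnJyAHNzcwB0dHQAdXV1AHZ2dgB3d3cAeHh4AHl5eQB6enoAe3t7AHx8fAB9fX0Afn5+AH9/fwCAgIAAgYGBAIKCggCDg4MAhISEAIWFhQCGhoYAh4eHAIiIiACJiYkAioqKAIuLiwCMjIwAjY2NAI6OjgCPj48AkJCQAJGRkQCSkpIAk5OTAJSUlACVlZUAlpaWAJeXlwCYmJgAmZmZAJqamgCbm5sAnJycAJ2dnQCenp4An5+fAKCgoAChoaEAoqKiAKOjowCkpKQApaWlAKampgCnp6cAqKioAKmpqQCqqqoAq6urAKysrACtra0Arq6uAK+vrwCwsLAAsbGxALKysgCzs7MAtLS0ALW1tQC2trYAt7e3ALi4uAC5ubkAurq6ALu7uwC8vLwAvb29AL6+vgC/v78AwMDAAMHBwQDCwsIAw8PDAMTExADFxcUAxsbGAMfHxwDIyMgAycnJAMrKygDLy8sAzMzMAM3NzQDOzs4Az8/PANDQ0ADR0dEA0tLSANPT0wDU1NQA1dXVANbW1gDX19cA2NjYANnZ2QDa2toA29vbANzc3ADd3d0A3t7eAN/f3wDg4OAA4eHhAOLi4gDj4+MA5OTkAOXl5QDm5uYA5+fnAOjo6ADp6ekA6urqAOvr6wDs7OwA7e3tAO7u7gDv7+8A8PDwAPHx8QDy8vIA8/PzAPT09AD19fUA9vb2APf39wD4+PgA+fn5APr6+gD7+/sA/Pz8AP39/QD+/v4A////AI1+c4aompmVpK63w8zB3ud+d3N0m6CilpKVoMfb377oiHl1b4uoqpWKhIqRqMSv3ZOIgXlxgKCHh39+f4e/sLBpeIWCeYCCiYuFfXx/n7ShZmR2cnJ9f3uAiH98fYiusHB0X3N8gn57e32CfX2VprhpaWpqWXiGiZSPe4aKhJ6efGVui2BTXl5ccWlaZJKLgnt0ZmR3WFhfhVR0WW2IgXuSgoBccFdTVHdcPleEjYZ9rI2JcmRhUlVibmtKeoByYauLhZJhOENQZ2F4U2hwY1iej3tMRVA0LFluZlBbaWdcoHxcVkxhRyJASUI1RV5cTY1gXFNNRUcxIys2QVVXTko="/>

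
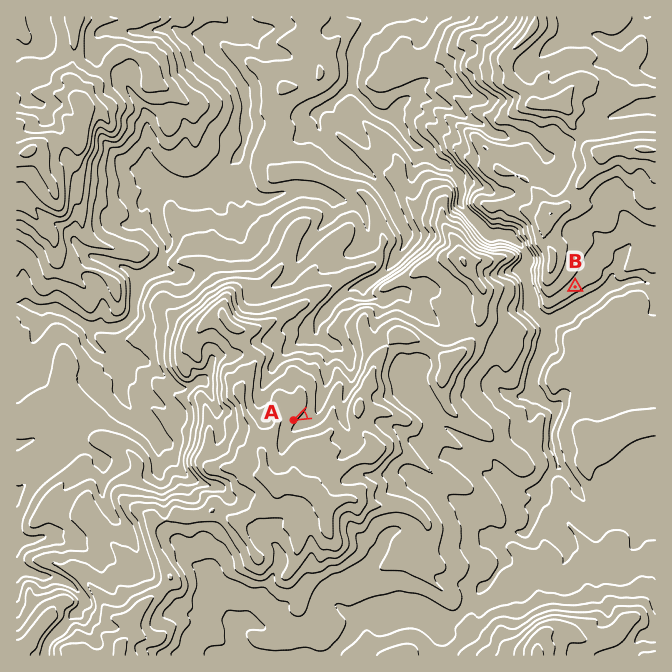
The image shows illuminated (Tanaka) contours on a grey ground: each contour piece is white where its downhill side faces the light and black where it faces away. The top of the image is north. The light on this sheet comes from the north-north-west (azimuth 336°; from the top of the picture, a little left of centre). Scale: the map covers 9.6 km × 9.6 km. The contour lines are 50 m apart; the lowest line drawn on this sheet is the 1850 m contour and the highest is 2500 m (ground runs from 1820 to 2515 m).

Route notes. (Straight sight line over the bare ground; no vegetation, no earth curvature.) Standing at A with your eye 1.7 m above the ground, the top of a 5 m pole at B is hidden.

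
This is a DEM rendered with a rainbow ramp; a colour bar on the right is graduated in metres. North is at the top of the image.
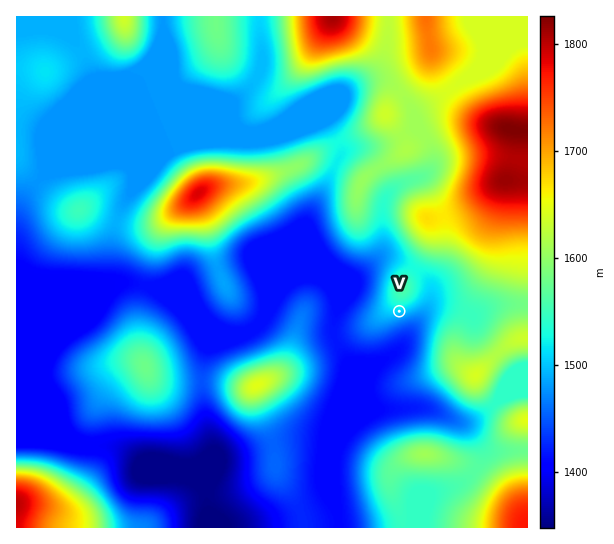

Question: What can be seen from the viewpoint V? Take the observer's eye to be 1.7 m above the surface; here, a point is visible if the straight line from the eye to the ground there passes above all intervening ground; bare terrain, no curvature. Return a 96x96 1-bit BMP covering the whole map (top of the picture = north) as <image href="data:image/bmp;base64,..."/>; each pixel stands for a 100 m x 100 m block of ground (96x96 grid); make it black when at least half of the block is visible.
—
<image width="96" height="96" href="data:image/bmp;base64,Qk2+BAAAAAAAAD4AAAAoAAAAYAAAAGAAAAABAAEAAAAAAIAEAAATCwAAEwsAAAIAAAAAAAAA////AAAAAAAAAAD4AAAP8AAAA/gAAAAAAAAP8AAAA/gAAAAAAAAP8AAAB/wAAAAAAAAP8AAAA/4AAAAAAAAP8AAAA/8AAAAAAAAP8AAAA/8AAAAAAAAf8AAAA/8AAAAAAAAf+AAAAf8AAAAAAAA/+AAAAf4AAAAAAAB/+AAAAfgAAAAAAAD/+AAAAcAAAAAAAAD//DgAAYAAAAAAAAD///wAAQAAAAAAAAH///+AfgAAAAAAAAH//////AAAAAAAAAH/////+AAAAAAAAAH/////8AAAAAAAAAD/////wAAAAAAAAAD/////gAAAAAAAAAB////+AAAAAAAAAAA////4AAAAAAAAAAAf//+AAAAAAAAAAAAf//4AAAAAAAAAAAAf//wAAAAAAAAAAAAf//wAAAAAAAAwAAD///4AAAAAAAB4AAP///+AAAAAAAB8AAP////gAAAAAAB+AAf////8AAAAAAB/AAf/////gAAAAAD/AAf/////wAAAAAD/gAP/////wAAAAAD/gAD/////wAAAAAH/gAB/8H//wCAAAAH/AAA/wD//wHAAAAH/AAAfgB//wDgAAAH8AAAPAB//wDwAAAH4AAAOAB//wD4AAAHAAAAAAB//wDwAAAAAAAAAAAf/4DwAAAAAAAAAAAGf4BgAAAAAAAAAAAGH8AgAAAAAAAAAAAAD+BgAAAAAAAAAAAAA//wAAAAAAAAAAAAAf/wAAAAAAAAAAAAAP/4AAAAAAAAAAAAAH/4AAAAAAAAAAAAAD/wAAAAAAAAAAAAAD/AAAAAAAAAAAAAAB8AAAAAAAAAAAAAAB8AAAAAAAAAAAAAAB4AAAAAAAAAAAAAAA4AAAAAAAAAAAAAAA4AAAAAAAAAAAAAAA4AAAAAAAAAAAAAAAYAAAAAAAAAAAAAAAIAAAAAAAAAAAAAAAGAAAAAAAAAAAAAAADAAAAAAAAAAAAAAABgAAAAAAAAAAAAAABgAAAAAAAAAAAAAAAAAAAAAAAAAAAAAAAAAAAAAAAAAAAAAAAAAAAAAAAAAAAAAAAAAAAAAAAAAAAAAAAAAAAAAAAAAAAAAAAAAAAAAAAAAAAAAAAAAAAAAAAAAAAAAAAAAAAAAAAAAAAAAAAAAAAAAAAAAAAAAAAAAAAAAAAAAAAAAAAAAAAAAAAAAAAAAAAAAAAAAAAAAAAAAAAAAAAAAAAAAAAAAAAAAAAAAAAAAAAAAAAAAAAAAAAAAAAAAAAAAAAAAAAAAAAAAAAAAAAAAAAAAAAAAAAAAAAAAAAAAAAAAAAAAAAAAAAAAAAAAAAAAAAAAAAAAAAAAAAAAAAAAAAAAAAAAAAAAAAAAAAAAAAAAAAAAAAAAAAAAAAAAAAAAAAAAAAAAAAAAAAAAAAAAAAAAAAAAAAAAAAAAAAAAAAAAAAAAAAAAAAAAAAAAAAAAAAAAAAAAAAAAAAAAAAAAAAAAAAAAAAAAAAAAAAAAAAAAAAAAAAAAAAAAAAAAAAAAAAAAAAAAAAAAAAAAAAAAAAAAAAAAAAAAAAAAAAAAAAAAAAA="/>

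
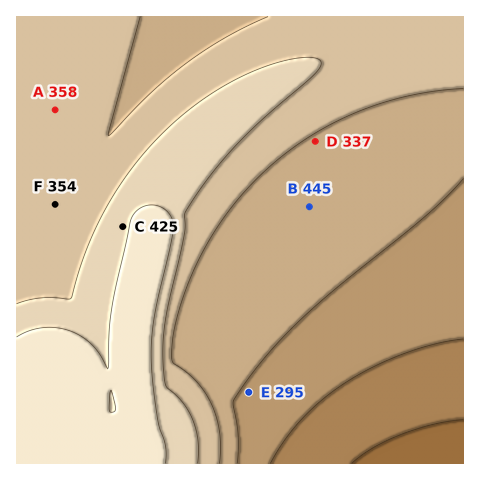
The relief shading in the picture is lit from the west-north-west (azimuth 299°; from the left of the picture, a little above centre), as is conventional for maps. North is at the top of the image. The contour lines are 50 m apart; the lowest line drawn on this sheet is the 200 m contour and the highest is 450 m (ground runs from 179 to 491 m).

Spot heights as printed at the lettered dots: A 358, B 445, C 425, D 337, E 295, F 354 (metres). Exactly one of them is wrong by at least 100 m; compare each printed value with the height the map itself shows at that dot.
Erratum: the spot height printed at B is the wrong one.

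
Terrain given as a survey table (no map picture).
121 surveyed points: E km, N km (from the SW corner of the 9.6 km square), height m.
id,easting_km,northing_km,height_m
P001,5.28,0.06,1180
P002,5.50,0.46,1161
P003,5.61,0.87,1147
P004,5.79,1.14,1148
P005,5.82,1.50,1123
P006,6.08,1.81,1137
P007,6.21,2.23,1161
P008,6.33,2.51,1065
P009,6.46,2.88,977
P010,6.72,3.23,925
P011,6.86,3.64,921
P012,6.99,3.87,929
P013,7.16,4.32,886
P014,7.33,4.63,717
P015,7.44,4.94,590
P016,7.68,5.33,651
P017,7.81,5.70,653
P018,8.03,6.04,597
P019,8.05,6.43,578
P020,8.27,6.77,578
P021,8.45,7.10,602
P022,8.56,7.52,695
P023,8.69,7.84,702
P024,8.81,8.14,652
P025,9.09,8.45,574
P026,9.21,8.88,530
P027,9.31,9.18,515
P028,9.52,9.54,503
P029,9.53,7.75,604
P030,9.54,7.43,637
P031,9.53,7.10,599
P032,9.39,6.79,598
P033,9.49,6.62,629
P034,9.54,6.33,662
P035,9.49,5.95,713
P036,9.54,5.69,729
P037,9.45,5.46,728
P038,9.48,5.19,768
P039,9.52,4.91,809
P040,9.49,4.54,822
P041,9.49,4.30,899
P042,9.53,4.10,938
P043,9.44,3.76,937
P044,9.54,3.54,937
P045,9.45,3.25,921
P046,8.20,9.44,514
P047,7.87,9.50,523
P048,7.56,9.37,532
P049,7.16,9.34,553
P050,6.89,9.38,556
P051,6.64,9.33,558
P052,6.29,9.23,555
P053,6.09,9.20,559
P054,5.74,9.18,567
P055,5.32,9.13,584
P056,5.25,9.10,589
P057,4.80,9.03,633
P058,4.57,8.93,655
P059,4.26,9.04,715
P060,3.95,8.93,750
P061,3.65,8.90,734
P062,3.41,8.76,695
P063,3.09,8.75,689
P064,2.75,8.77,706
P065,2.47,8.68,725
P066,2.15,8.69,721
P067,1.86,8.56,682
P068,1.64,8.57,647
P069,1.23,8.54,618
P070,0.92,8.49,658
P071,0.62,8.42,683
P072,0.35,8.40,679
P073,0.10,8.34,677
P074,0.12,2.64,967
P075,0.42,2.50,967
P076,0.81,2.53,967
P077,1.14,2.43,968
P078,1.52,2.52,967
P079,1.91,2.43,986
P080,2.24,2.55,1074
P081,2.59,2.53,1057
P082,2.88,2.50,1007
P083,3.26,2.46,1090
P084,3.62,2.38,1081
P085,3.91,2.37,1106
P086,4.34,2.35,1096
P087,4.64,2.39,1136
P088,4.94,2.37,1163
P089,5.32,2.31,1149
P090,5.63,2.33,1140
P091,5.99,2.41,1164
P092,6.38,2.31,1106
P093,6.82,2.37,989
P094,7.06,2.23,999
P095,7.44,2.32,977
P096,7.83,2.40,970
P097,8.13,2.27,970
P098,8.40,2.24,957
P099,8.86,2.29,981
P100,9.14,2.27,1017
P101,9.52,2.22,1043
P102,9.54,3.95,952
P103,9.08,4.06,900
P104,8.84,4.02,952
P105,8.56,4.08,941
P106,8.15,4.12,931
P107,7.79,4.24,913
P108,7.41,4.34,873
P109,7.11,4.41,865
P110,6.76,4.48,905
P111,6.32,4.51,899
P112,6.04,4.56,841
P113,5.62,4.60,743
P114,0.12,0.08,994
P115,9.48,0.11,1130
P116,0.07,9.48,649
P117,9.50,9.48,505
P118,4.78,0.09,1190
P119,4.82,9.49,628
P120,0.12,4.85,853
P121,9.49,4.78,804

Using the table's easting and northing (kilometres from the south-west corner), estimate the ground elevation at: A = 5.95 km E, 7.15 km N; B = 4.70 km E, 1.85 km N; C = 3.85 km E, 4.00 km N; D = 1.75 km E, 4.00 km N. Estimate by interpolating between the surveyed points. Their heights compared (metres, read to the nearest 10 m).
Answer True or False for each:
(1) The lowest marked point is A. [True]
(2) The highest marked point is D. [False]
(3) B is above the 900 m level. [True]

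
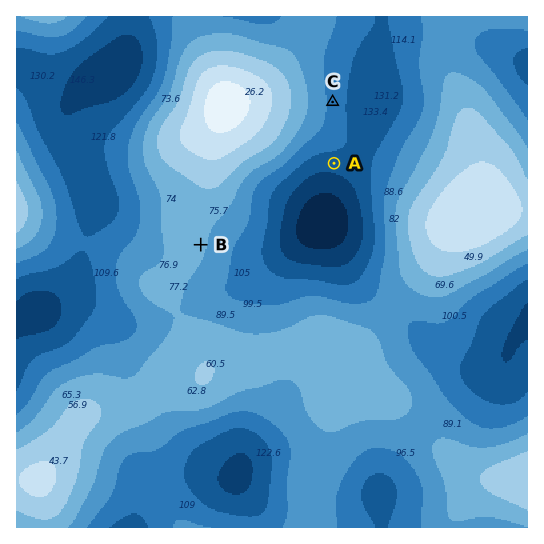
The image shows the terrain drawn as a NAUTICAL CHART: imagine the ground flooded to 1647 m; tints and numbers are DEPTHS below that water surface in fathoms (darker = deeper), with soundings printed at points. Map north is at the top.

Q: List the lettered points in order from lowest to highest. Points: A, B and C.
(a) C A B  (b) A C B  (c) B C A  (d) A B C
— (b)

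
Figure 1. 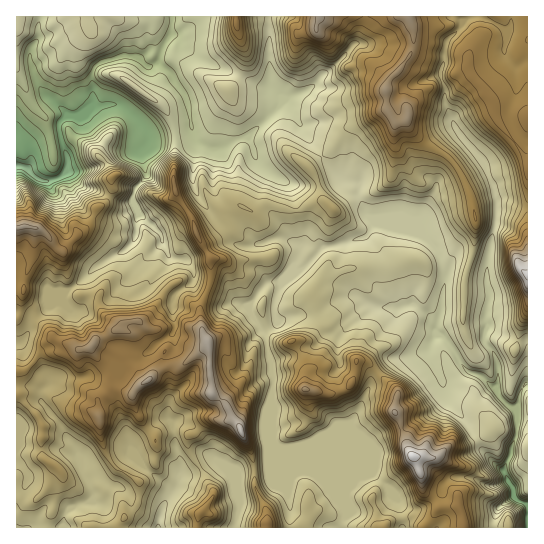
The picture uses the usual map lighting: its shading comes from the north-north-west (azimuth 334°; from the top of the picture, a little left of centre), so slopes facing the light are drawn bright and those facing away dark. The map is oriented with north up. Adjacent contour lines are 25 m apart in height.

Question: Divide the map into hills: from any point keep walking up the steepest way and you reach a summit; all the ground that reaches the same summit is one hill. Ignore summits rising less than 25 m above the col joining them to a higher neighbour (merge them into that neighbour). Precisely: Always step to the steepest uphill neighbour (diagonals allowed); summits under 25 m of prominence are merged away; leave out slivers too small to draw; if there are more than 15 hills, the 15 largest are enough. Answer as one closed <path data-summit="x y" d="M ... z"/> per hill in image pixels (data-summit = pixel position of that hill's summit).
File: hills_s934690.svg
<path data-summit="241 431" d="M162 243l-6 8 3 15-2 12 18 17-3 6 3 29-5 6-13 7-2 7 12 7 2 24 0 38-10 1-27 25-1 4 2 6-9 12-8 19 6 2 6 6 4 12 6 6 19 8 3-1 1-9 7-13 9-11 4-11 10-2 19-12 7-1 15 14 5 13-1-13 2-2 31-4 3-6-1-63 2-22-9-44-17-26-50-22-4-3 0-12-4-7-7-4-12-2z"/><path data-summit="413 457" d="M439 335l-2 0-4 4-4 11 15 36 1 13-11 13-20 8-11 9-21 6-13 9-55 0-9 2 60 23 16 11 18 21 4 27 29-1-9-8-15-10 11 0 11-5 13-13 0-5 10-9 18 0 16 8 10 0 11-4-4-8 0-6 7-12 0-6 5-12 0-27-6-3-11-12-3-6-13-12-14-5-6-6-15-24z"/><path data-summit="410 17" d="M469 16l-103 0-9 25-13 16-22 18-9 12-8 5-21 7 8 10 16 29 27 36 7 6 18 5-1 13 6 15 9 7 24 8 23 5-2-14 17-30 4-27 13-19 8-6-16-32 0-16-5-16 4-10 0-13 3-9 12-11z"/><path data-summit="93 345" d="M139 215l-3 7 0 12-4 9-7 8-30 16-10 10 3 18-4 11-5 5-9 0-11-12-16 13-12 6-3 15-3 5-6 5 7 10 14 9 9 21 6-6 24 2 16-3 16-8 8-1 10-8 16-4 28-22 2-12-3-7 0-13 3-6-18-17 2-12-3-15 7-9-2-7z"/><path data-summit="319 17" d="M462 137l-9 6-10 14-4 9-3 23-17 30 4 16 13 14 4 8 5 19 2-6 7-9 8 0 25 8 4-28 5-16 1-22-5-21-11-23z"/><path data-summit="527 169" d="M527 16l-57 0-23 25-3 9 0 13-4 10 5 16 0 16 7 16 8 14 24 28 11 27 1 12 13 1 14 5 5-1z"/><path data-summit="305 389" d="M413 304l-12 4-26-1-25 17-8 8-17 3-10 10-8 2-16 9-20 6 2 15-2 22 1 43 6 6 13 1 18-4 26-14 12-4 5-5 12-23 8-22 6-6 15-12 24-4 12-6 8-15-2-3 0-5-6-11z"/><path data-summit="22 227" d="M18 165l-2 1 1 178 8-6 6-21 12-5 10-9 8-4 5-8 13-8 16-16 30-16 7-8 4-9 0-12 3-7-6-14-10 2-29-14-8-1-5-3-12-13-11 7-13 2-10-4-9-9z"/><path data-summit="527 275" d="M509 203l-12 0-1 22-5 16-4 28-25-8-8 0-7 9-6 41-4 10-1 12 12 9 15 24 6 6 14 5 13 12 3 7 16 13 4-6 1-10 8-10 0-174z"/><path data-summit="89 29" d="M171 16l-130 0-4 13 2 8-10 18 4 19 6 12 6 9 24 21 13 0 11-14 0-16-2-8 4-11 8-6 18-5 20 3 9-8 9 2 12-18z"/><path data-summit="333 209" d="M285 100l-37 38 5 9 3 12 13 13 20 13 7 20 1 16 7 16-1 8 16 6 6-4 13-2 27-8 9-12 6-3-9-3-6-6-6-15 1-13-18-5-7-6-27-36-16-29z"/><path data-summit="227 90" d="M174 36l-4 0-5 6-8 21 15 12 11 16 5 12 4 27 7 14 12 5 8 0 20-10 10-2 31-31 3-7-12-11-14-3-22-12-36-14-17-11z"/><path data-summit="99 417" d="M113 368l-18 8-16 3-24-2-4 2-3 6-8 6 1 11 18 20 6 13 10 11 12 32 8-3 15 12 7-2 7-18 9-12-8-29-6-13-4-22 4-16z"/><path data-summit="197 233" d="M198 195l-5 8-37 26 5 6 7 20 6 4 12 1 3 3 4 7 0 12 4 3 52 22 11-17 8-7-9-18 0-20-24-1-7-11-13-14z"/><path data-summit="395 413" d="M429 349l-12 6-19 2-9 4-17 16-3 10-17 35-5 5-12 4-26 14 60-1 13-9 21-6 11-9 20-8 10-10 1-9-4-15z"/>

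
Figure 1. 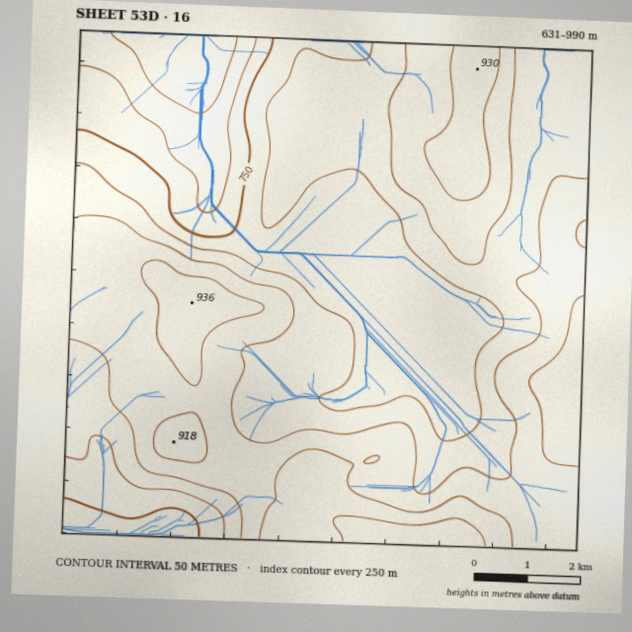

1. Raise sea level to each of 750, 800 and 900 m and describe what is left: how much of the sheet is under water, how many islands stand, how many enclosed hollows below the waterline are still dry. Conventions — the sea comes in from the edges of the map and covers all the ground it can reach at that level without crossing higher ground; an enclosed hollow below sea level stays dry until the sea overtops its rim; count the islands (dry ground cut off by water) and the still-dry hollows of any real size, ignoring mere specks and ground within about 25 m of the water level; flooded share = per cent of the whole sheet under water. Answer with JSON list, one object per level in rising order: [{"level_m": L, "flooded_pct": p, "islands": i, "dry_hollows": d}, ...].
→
[{"level_m": 750, "flooded_pct": 12, "islands": 0, "dry_hollows": 0}, {"level_m": 800, "flooded_pct": 31, "islands": 0, "dry_hollows": 0}, {"level_m": 900, "flooded_pct": 87, "islands": 1, "dry_hollows": 0}]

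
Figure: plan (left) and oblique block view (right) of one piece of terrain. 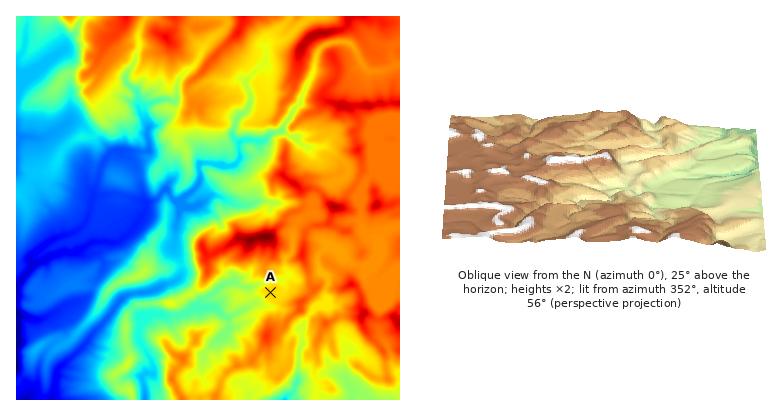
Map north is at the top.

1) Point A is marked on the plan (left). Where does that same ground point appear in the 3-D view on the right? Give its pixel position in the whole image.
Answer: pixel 553 148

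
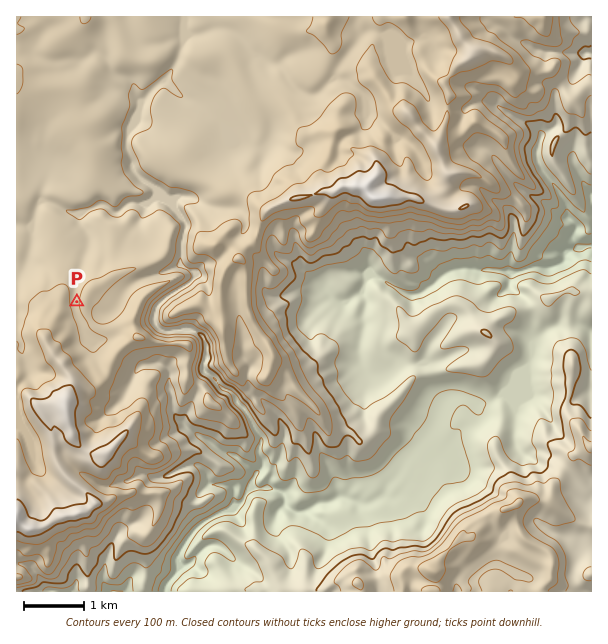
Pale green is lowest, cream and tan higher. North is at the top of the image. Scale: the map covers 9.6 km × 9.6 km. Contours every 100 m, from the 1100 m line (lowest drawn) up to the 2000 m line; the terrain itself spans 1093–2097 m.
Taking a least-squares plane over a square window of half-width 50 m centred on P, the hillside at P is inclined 7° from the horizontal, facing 279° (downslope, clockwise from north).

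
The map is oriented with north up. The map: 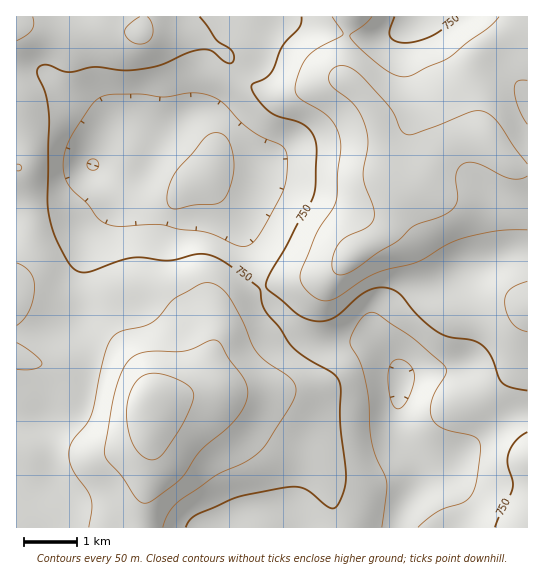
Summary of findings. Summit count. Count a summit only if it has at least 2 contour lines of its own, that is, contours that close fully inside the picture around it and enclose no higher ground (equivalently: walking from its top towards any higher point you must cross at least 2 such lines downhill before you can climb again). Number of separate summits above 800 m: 1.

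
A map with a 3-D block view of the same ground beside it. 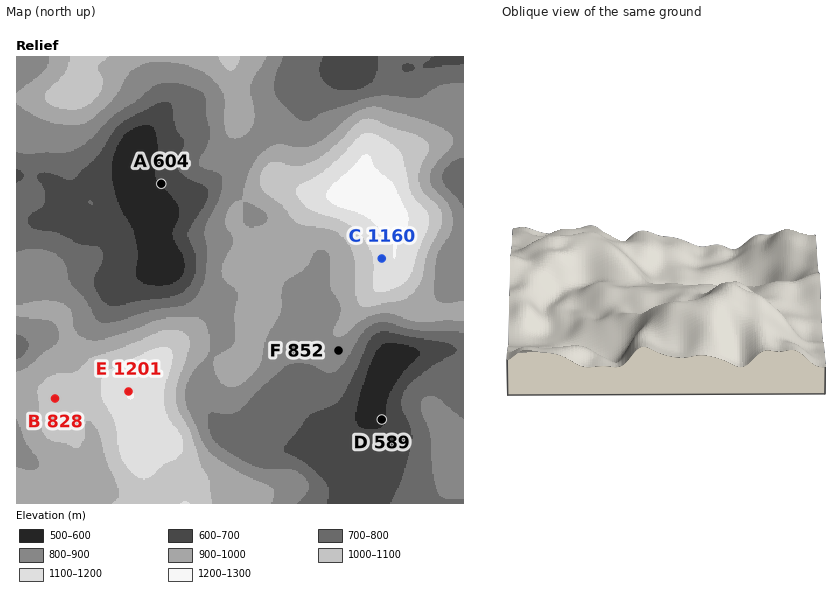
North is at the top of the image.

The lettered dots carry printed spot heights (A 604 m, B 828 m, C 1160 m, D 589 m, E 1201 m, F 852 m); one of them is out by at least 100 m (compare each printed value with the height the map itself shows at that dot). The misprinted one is B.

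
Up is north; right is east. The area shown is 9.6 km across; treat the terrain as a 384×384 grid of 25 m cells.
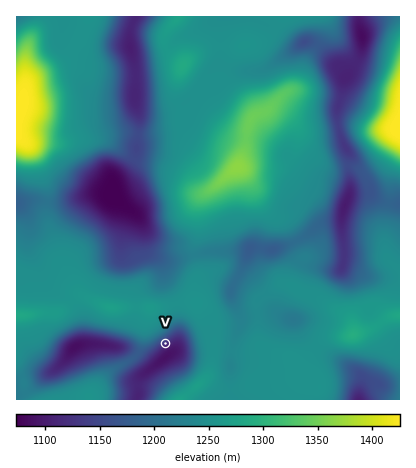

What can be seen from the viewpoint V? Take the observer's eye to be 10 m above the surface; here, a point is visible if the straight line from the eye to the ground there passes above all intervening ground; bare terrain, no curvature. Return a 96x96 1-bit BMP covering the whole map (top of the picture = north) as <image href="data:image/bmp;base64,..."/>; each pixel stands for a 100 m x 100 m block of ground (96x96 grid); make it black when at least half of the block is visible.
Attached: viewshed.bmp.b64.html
<image width="96" height="96" href="data:image/bmp;base64,Qk2+BAAAAAAAAD4AAAAoAAAAYAAAAGAAAAABAAEAAAAAAIAEAAATCwAAEwsAAAIAAAAAAAAA////AAAAAAAAAAP8fwAAAAAAAAAAAAP8P4AAAAAAAAAAAAP8P8AAAAAAAAAAAAf///AAAAAAAAAAAAf///gAAAAAAAAAAA////wAAAAAAAAAAAPH//wAAAAAAAAAAAAB//4AAAAAAAAAAAAA//4AAAAAAAAAAAAB//4AAAAAAAAAAAAD//4AAAAAAAAAAAAB//4AAAAAAAAAAAAAf/4AAAAAAAAAAAAAP/4AAAAAAAAAAAAAP/wAAAAAAAAAAAAAH/wAAAAAAAAAAAAAD/wAAAAAAAAAAAAAB/gAAAAAAAAAAAAAAfgAAAAAAAAAAAAAAfAAAAAAAAAAAAAAAOAAAAAAAAAAAAAAAAAAAAAAAAAAAAAAAAAAAAAAAAAAAAAAAAAAAAAAAAAAAAAAAAAAAAAAAAAAAAAAAAAAAAAAAAAAAAAAAAAAAAAAAAAAAAAAAAAAAAAAAAAAAAAAAAAAAAAAAAAAAAAAAAAAAAAAAAAAAAAAAAAAAAAAAAAAAAAAAAAAAAAAAAAAAAAAAAAAAAAAAAAAAAAAAAAAAAAAAAAAAAAAAAAAAAAAAAAAAAAAAAAAAAAAAAAAAAAAAAAAAAAAAAAAAAAAAAAAAAAAAAAAAAAAAAAAAAAAAAAAAAAAAAAAAAAAAAAAAAAAAAAAAAAAAAAAAAAAAAAAAAAAAAAAAAAAAAAAAAAAAAAAAAAAAAAAAAAAAAAAAAAAAAAAAAAAAAAAAAAAAAAAAAAAAAAAAAAAAAAAAAAAAAAAAAAAAAAAAAAAAAAAAAAAAAAAAAAAAAAAAAAAAAAAAAAAAAAAAAAAAAAAAAAAAAAAAAAAAAAAAAAAAAAAAAAAAAAAAAAAAAAAAAAAAAAAAAAAAAAAAAAAAAAAAAAAAAAAAAAAAAAAAAAAAAAAAAAAAAAAAAAAAAAAAAAAAAAAAAAAAAAAAAAAAAAAAAAAAAAAAAAAAAAAAAAAAAAAAAAAAAAAAAAAAAAAAAAAAAAAAAAAAAAAAAAAAAAAAAAAAAAAAAAAAAAAAAAAAAAAAAAAAAAAAAAAAAAAAAAAAAAAAAAAAAAAAAAAAAAAAAAAAAAAAAAAAAAAAAAAAAAAAAAAAAAAAAAAAAAAAAAAAAAAAAAAAAAAAAAAAAAAAAAAAAAAAAAAAAAAAAAAAAAAAAAAAAAAAAAAAAAAAAAAAAAAAAAAAAAAAAAAAAAAAAAAAAAAAAAAAAAAAAAAAAAAAAAAAAAAAAAAAAAAAAAAAAAAAAAAAAAAAAAAAAAAAAAAAAAAAAAAAAAAAAAAAAAAAAAAAAAAAAAAAAAAAAAAAAAAAAAAAAAAAAAAAAAAAAAAAAAAAAAAAAAAAAAAAAAAAAAAAAAAAAAAAAAAAAAAAAAAAAAAAAAAAAAAAAAAAAAAAAAAAAAAAAAAAAAAAAAAAAAAAAAAAAAAAAAAAAAAAAAAAAAAAAAAAAAAAAAAAAAAAAAAAAAAAAAAAAAAAAAAAAAAAAAAAAAAAAAAAAAAAAAAAAAAAAAAAAAAAAAAAAAAAAAAAAAAAAAAAAAAAAA="/>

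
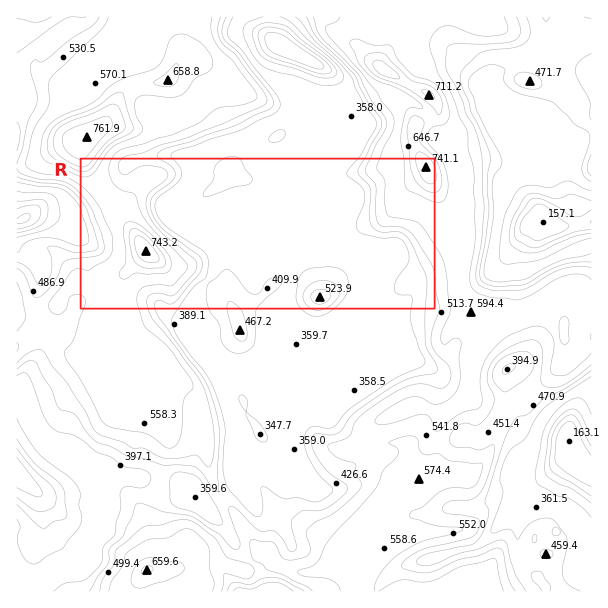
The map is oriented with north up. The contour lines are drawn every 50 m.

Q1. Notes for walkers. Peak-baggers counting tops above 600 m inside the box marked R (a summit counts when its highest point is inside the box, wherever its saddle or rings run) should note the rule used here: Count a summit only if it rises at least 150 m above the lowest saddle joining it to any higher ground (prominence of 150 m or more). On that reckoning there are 2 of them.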